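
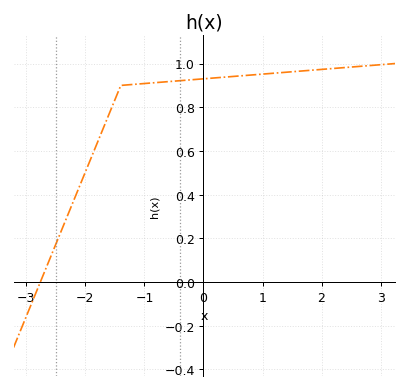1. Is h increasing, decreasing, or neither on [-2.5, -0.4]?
increasing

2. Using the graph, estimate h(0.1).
0.932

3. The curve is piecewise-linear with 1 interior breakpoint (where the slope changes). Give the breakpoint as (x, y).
(-1.4, 0.9)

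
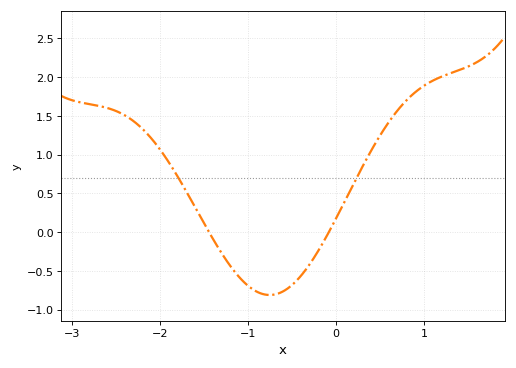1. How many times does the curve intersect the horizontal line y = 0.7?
2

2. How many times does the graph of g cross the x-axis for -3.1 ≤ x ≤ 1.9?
2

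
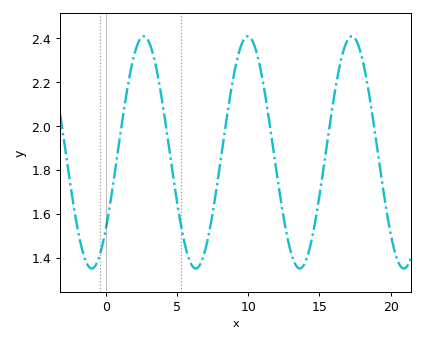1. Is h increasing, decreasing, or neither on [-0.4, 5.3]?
neither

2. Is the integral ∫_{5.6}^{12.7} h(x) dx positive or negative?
positive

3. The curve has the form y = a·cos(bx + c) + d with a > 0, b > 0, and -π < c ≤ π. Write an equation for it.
y = 0.53cos(0.86x - 2.3) + 1.88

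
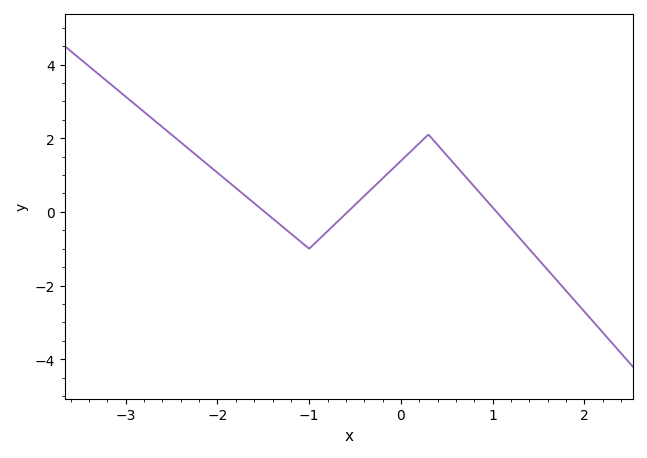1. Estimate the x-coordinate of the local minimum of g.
-0.999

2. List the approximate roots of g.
-1.48, -0.581, 1.04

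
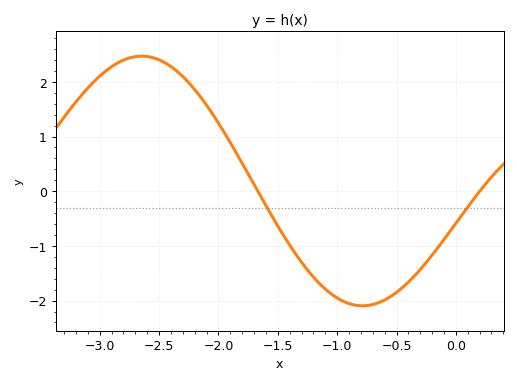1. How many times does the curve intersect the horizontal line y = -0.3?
2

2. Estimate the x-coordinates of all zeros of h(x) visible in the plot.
-1.7, 0.2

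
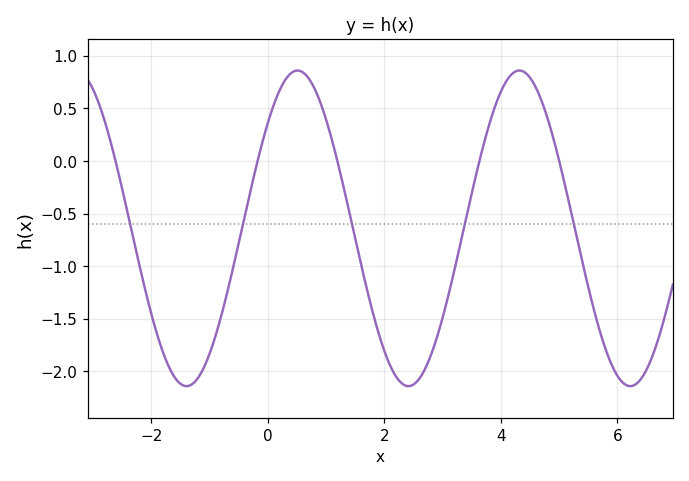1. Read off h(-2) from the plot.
-1.45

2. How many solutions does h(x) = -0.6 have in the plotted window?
5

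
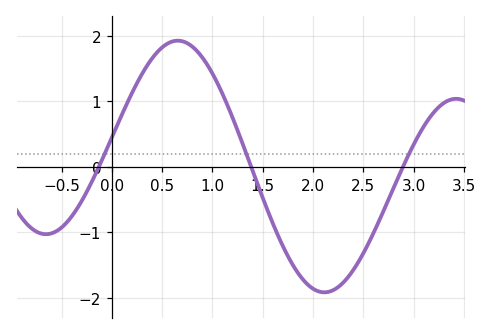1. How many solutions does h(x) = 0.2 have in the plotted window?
3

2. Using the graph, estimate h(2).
-1.9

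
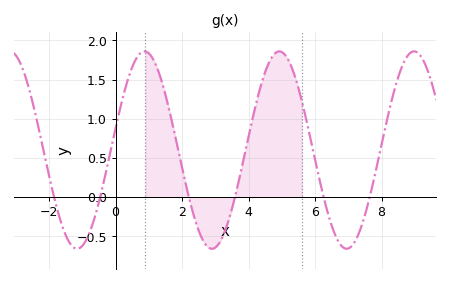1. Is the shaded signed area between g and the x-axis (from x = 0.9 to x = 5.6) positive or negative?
positive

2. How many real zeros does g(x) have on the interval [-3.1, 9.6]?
6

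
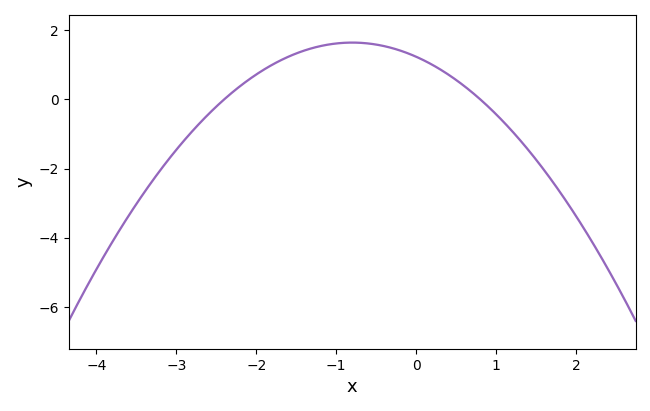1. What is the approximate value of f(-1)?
1.61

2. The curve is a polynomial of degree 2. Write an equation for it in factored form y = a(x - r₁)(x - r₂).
y = -0.64(x + 2.4)(x - 0.8)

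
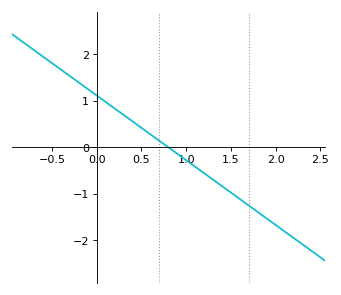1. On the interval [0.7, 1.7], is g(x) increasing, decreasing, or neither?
decreasing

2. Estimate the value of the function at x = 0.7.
0.139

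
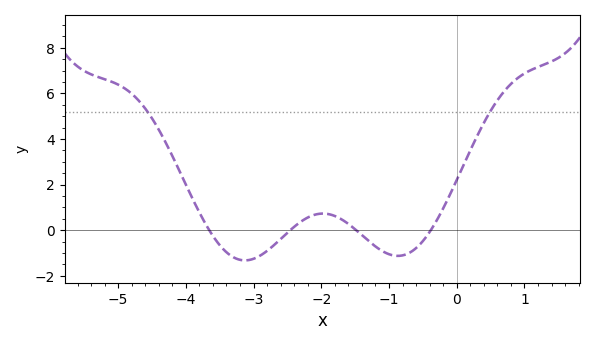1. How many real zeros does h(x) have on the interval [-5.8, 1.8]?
4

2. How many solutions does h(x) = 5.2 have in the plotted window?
2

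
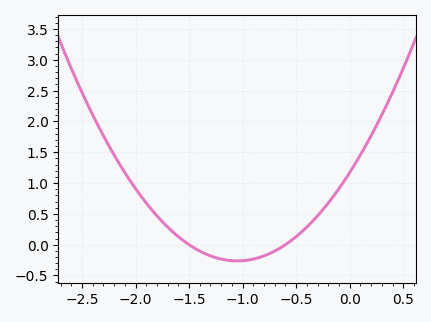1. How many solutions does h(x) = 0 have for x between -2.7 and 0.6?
2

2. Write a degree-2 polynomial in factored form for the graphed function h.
y = 1.3(x + 1.5)(x + 0.6)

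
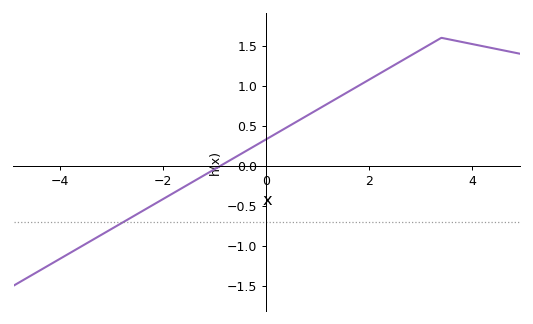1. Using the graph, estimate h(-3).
-0.8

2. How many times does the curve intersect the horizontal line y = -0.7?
1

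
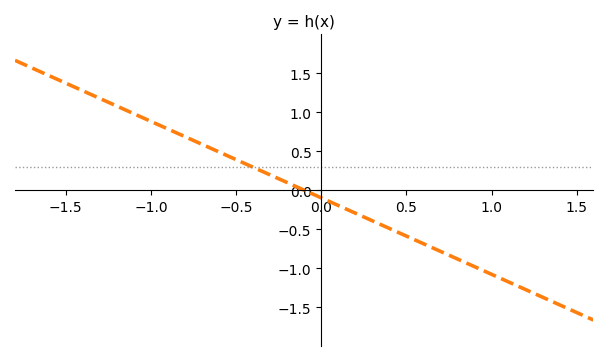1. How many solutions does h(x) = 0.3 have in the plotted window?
1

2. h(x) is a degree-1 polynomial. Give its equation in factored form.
y = -0.98(x + 0.1)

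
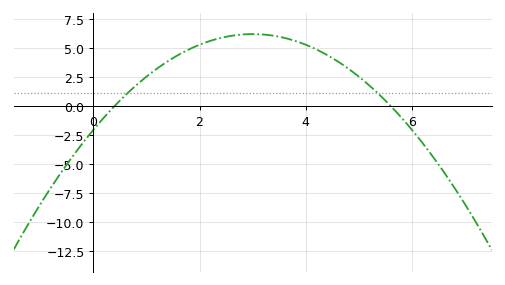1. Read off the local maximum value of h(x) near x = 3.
6.22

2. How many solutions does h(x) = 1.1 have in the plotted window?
2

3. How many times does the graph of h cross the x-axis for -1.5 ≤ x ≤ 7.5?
2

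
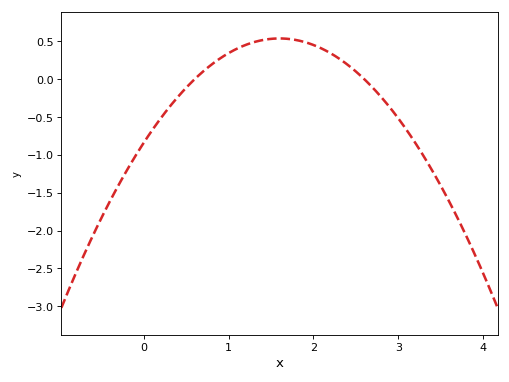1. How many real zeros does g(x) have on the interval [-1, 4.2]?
2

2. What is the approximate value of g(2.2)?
0.35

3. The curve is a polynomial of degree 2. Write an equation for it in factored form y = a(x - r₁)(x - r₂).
y = -0.54(x - 0.6)(x - 2.6)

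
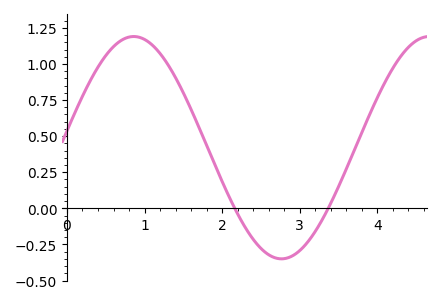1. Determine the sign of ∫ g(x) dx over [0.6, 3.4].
positive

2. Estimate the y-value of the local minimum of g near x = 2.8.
-0.34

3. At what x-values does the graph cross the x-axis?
2.2, 3.4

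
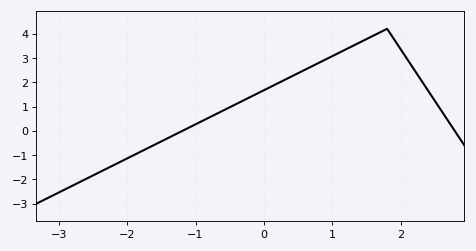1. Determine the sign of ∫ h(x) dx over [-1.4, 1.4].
positive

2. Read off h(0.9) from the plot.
2.9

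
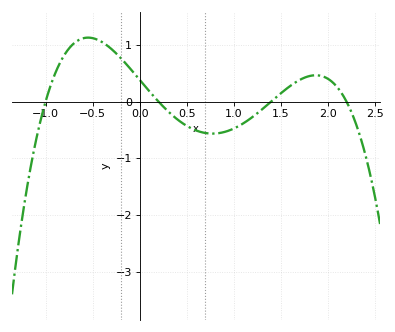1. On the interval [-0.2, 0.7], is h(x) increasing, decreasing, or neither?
decreasing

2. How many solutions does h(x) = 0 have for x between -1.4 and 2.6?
4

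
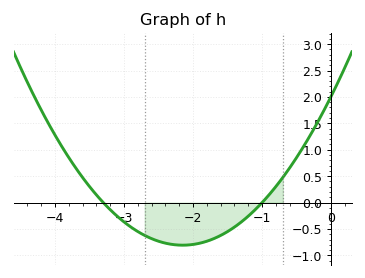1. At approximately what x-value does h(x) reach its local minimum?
-2.15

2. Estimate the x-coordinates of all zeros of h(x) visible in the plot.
-3.3, -1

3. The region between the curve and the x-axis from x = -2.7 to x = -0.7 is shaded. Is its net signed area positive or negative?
negative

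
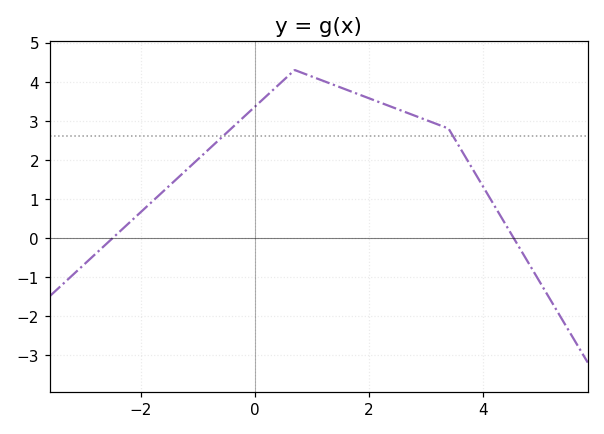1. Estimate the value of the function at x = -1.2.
1.74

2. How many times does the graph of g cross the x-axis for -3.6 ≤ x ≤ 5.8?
2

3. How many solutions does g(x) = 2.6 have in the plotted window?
2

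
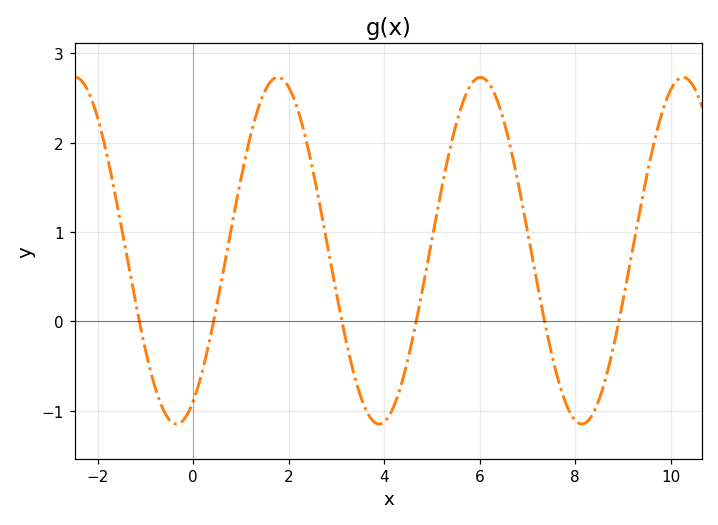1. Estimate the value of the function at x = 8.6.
-0.7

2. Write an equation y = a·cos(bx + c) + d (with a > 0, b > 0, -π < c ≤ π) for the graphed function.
y = 1.94cos(1.5x - 2.6) + 0.79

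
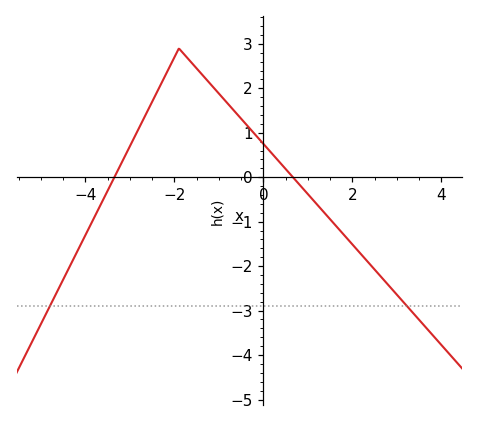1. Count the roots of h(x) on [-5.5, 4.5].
2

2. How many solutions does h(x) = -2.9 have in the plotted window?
2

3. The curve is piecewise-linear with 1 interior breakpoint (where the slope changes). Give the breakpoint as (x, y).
(-1.9, 2.9)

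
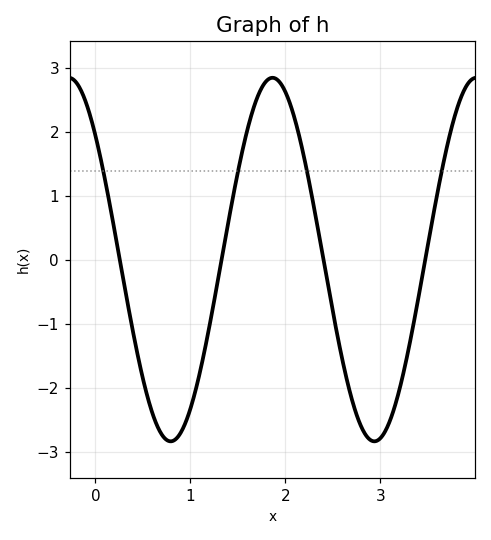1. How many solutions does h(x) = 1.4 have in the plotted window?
4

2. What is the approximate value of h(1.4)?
0.6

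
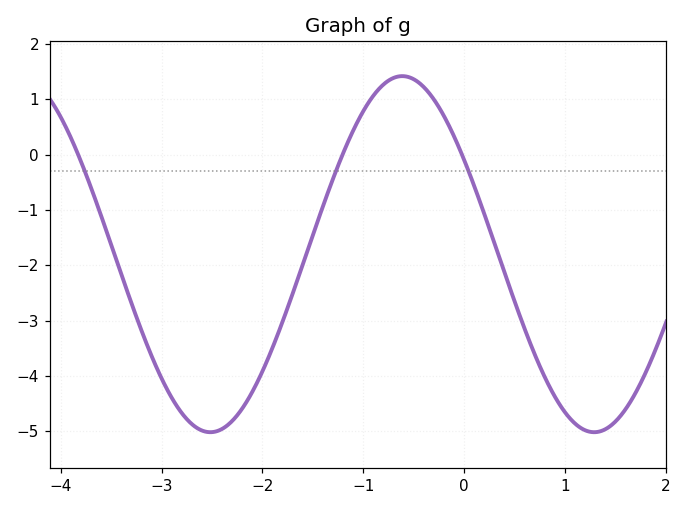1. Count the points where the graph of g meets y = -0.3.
3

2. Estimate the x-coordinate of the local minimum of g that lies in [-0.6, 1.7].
1.29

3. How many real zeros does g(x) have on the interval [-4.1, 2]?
3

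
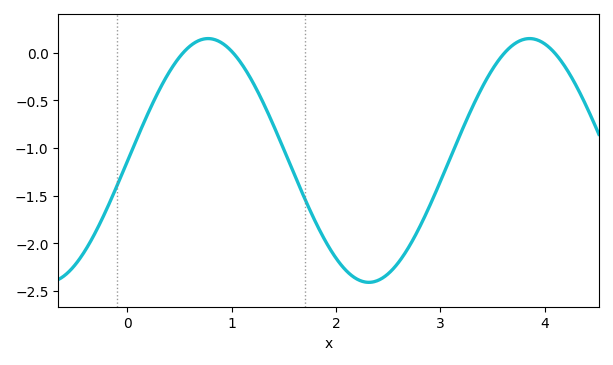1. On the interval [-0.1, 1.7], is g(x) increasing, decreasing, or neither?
neither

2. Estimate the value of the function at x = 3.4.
-0.364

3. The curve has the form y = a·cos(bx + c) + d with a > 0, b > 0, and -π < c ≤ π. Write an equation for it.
y = 1.28cos(2.04x - 1.58) - 1.13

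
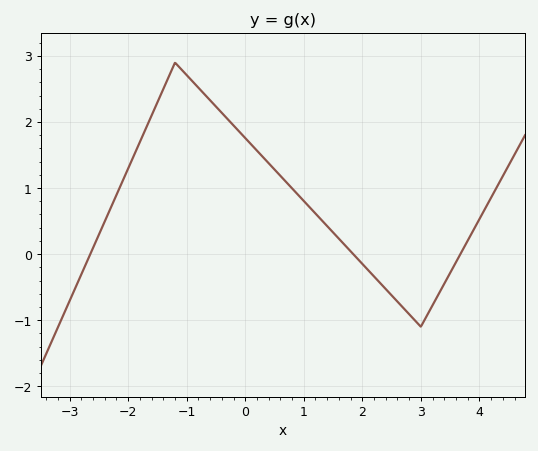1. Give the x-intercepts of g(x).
-2.65, 1.85, 3.68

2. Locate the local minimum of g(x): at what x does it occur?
3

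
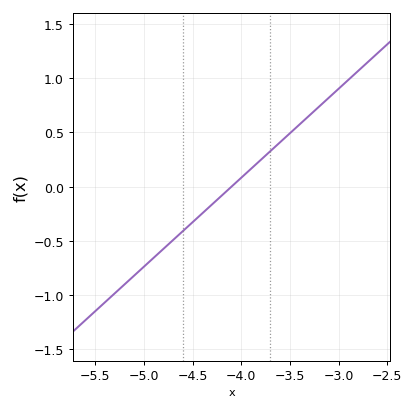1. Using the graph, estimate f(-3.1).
0.8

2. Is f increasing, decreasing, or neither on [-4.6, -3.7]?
increasing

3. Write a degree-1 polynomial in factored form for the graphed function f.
y = 0.82(x + 4.1)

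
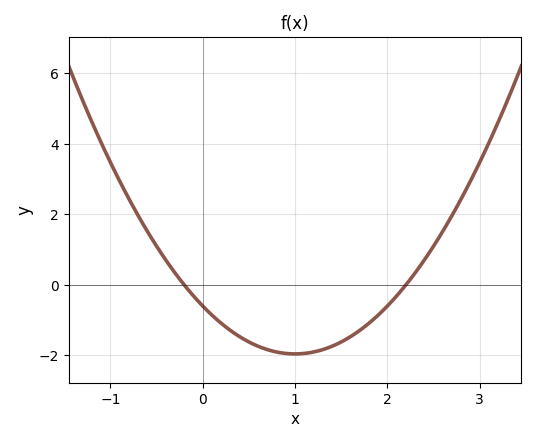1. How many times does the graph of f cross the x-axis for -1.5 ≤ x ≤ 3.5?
2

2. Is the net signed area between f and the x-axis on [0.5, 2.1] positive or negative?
negative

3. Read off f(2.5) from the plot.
1.1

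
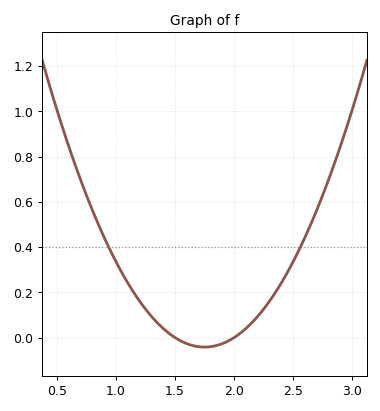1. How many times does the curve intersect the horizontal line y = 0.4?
2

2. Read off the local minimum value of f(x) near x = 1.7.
-0.04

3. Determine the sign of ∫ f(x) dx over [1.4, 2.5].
positive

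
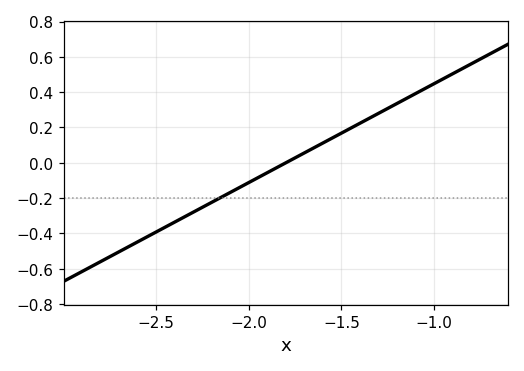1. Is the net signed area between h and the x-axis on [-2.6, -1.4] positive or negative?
negative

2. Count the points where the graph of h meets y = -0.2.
1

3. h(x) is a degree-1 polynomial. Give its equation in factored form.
y = 0.56(x + 1.8)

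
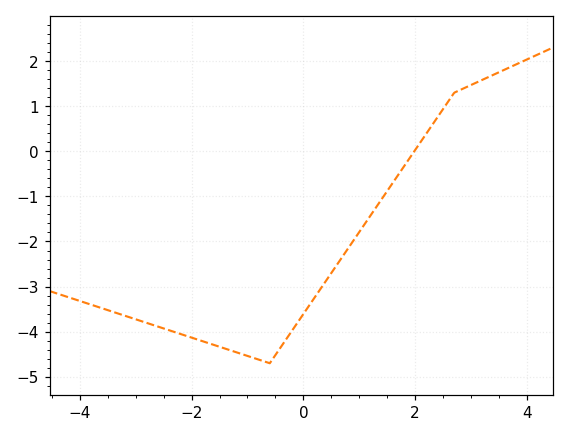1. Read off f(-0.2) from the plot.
-3.97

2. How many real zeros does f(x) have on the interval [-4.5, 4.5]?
1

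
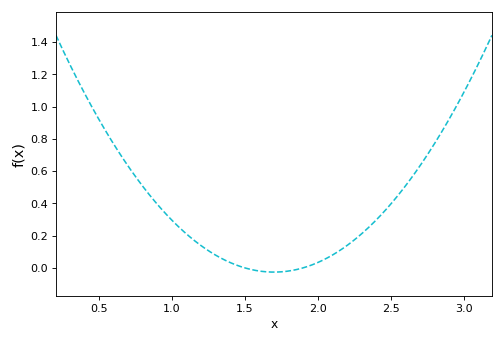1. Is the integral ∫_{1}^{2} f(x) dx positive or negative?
positive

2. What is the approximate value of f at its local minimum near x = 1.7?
-0.026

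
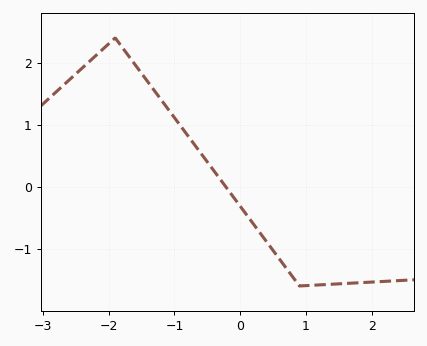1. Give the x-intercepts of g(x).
-0.2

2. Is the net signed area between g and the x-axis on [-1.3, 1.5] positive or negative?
negative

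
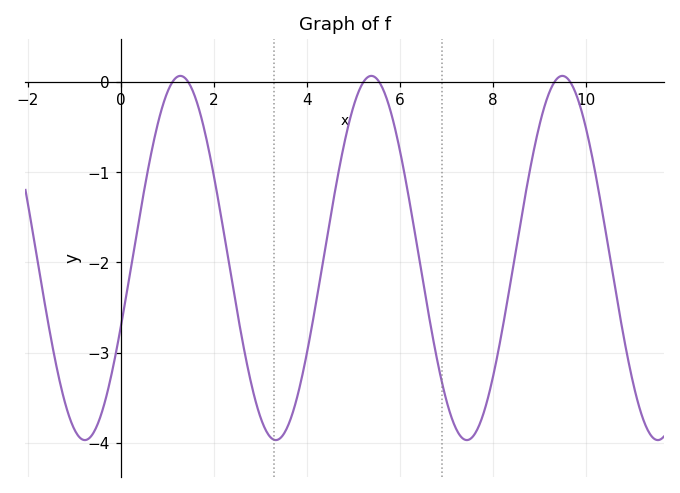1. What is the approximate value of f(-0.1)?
-3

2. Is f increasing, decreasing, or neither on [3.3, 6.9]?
neither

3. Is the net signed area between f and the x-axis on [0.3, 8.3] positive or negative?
negative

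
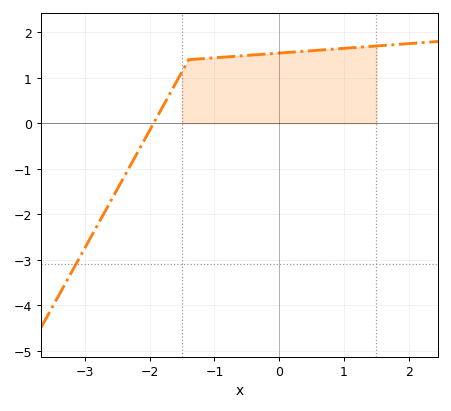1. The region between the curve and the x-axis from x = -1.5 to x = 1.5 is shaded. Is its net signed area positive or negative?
positive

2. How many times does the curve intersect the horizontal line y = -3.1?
1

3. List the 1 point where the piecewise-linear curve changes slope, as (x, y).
(-1.4, 1.4)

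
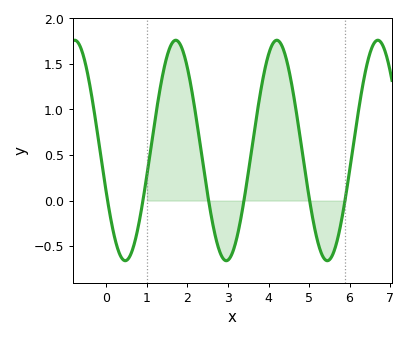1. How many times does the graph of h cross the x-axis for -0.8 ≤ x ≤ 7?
6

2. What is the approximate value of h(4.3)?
1.75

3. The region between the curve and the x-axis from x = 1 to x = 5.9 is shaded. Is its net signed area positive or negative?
positive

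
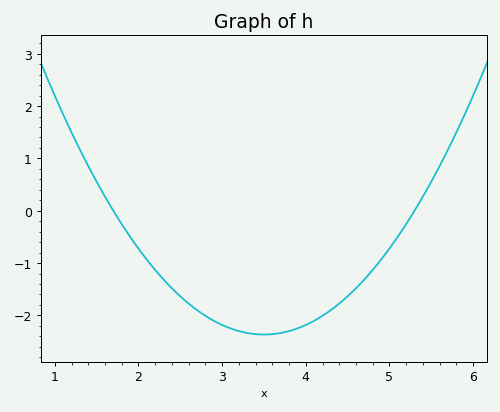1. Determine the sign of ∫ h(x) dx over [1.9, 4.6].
negative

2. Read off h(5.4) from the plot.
0.3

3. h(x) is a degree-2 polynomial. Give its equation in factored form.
y = 0.73(x - 1.7)(x - 5.3)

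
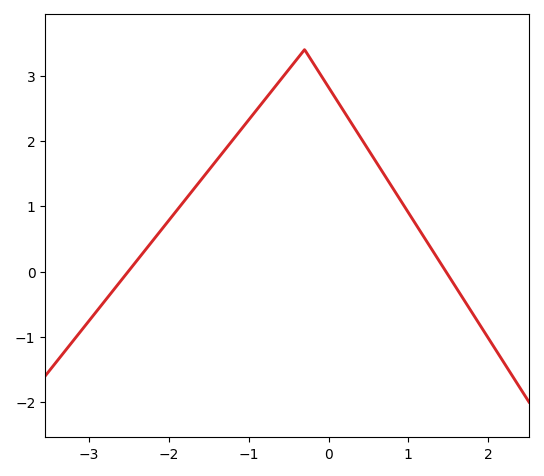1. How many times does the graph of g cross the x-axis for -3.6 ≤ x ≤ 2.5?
2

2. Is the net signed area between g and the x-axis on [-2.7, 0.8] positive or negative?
positive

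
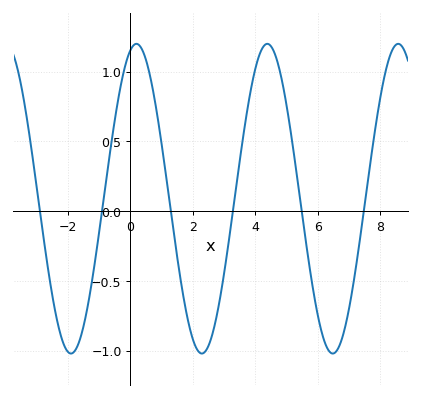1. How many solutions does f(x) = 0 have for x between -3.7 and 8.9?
6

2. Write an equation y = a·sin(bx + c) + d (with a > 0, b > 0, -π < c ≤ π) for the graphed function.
y = 1.11sin(1.5x + 1.3) + 0.09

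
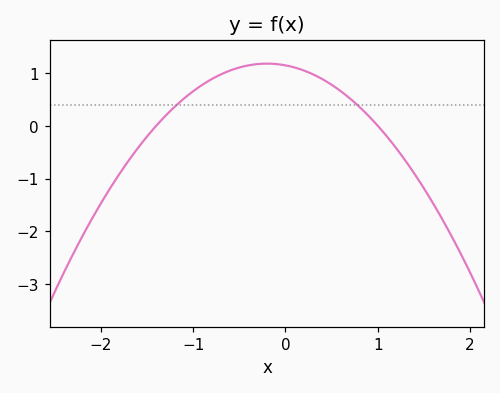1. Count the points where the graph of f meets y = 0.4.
2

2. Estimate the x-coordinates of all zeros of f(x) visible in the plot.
-1.4, 1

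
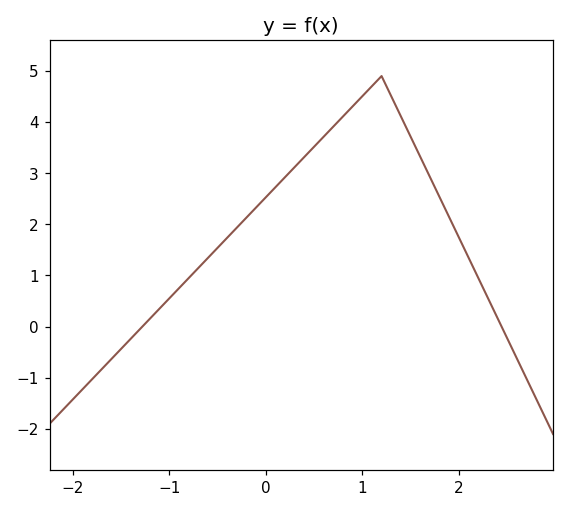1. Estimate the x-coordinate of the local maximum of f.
1.2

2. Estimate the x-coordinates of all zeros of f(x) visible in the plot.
-1.3, 2.4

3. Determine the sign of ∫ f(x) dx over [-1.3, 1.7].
positive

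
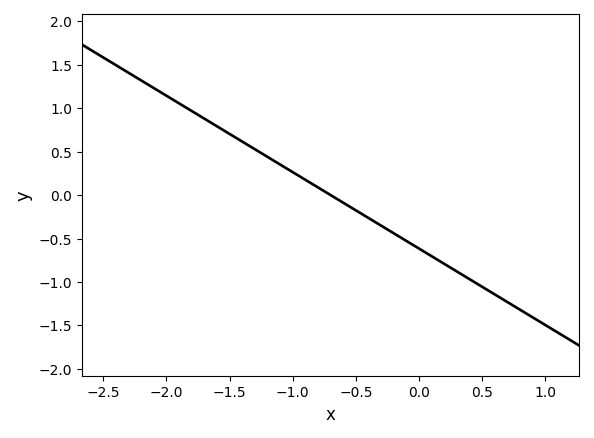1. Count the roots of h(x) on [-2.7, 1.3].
1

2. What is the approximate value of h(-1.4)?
0.6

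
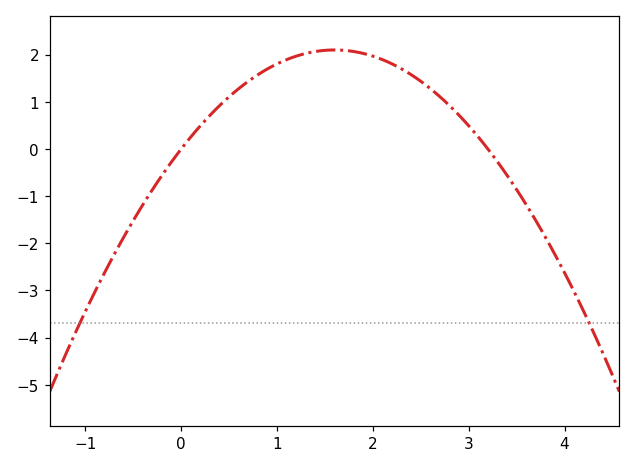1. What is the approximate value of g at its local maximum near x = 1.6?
2.1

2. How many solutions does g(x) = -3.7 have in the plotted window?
2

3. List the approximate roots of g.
0, 3.2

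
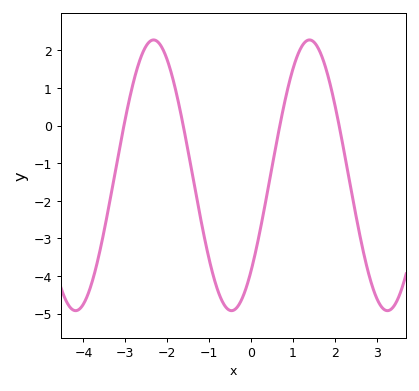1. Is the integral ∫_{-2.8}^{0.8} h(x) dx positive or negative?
negative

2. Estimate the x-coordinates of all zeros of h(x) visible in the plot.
-3, -1.6, 0.6, 2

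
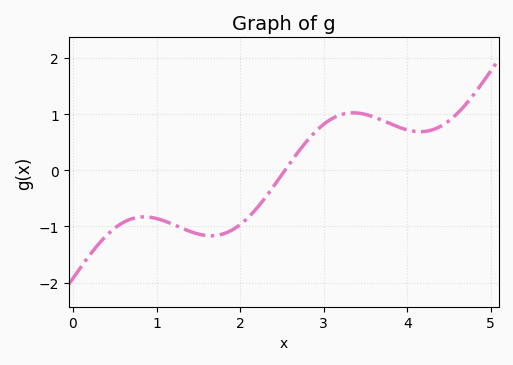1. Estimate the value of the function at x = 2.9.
0.7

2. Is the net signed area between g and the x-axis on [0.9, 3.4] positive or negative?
negative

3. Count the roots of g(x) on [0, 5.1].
1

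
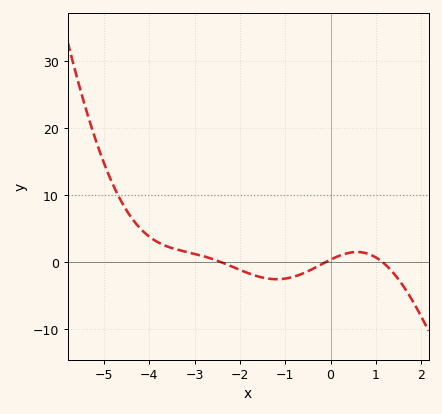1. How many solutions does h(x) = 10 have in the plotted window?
1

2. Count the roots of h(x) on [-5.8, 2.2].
3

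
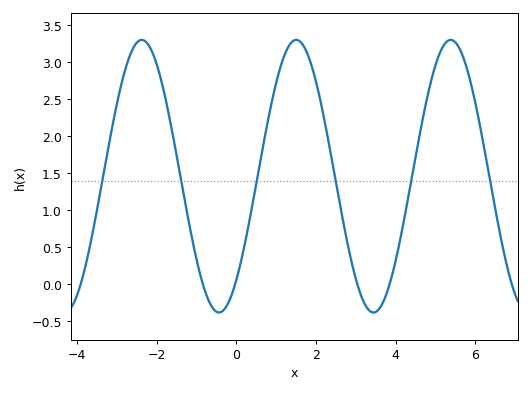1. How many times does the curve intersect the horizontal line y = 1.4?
6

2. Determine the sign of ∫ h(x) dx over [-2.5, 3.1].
positive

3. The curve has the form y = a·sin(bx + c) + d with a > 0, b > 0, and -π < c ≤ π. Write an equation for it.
y = 1.84sin(1.6x - 0.86) + 1.46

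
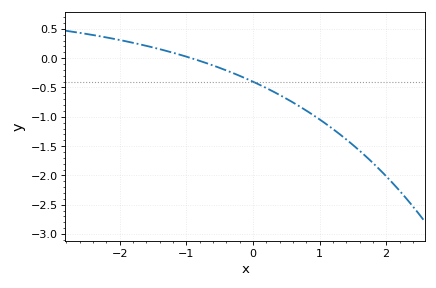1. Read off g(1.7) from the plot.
-1.7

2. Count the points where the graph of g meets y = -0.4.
1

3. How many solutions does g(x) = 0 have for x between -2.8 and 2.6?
1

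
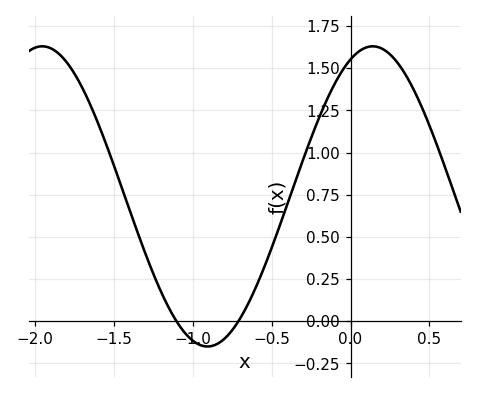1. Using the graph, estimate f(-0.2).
1.2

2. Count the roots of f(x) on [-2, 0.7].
2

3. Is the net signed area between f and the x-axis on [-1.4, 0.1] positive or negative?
positive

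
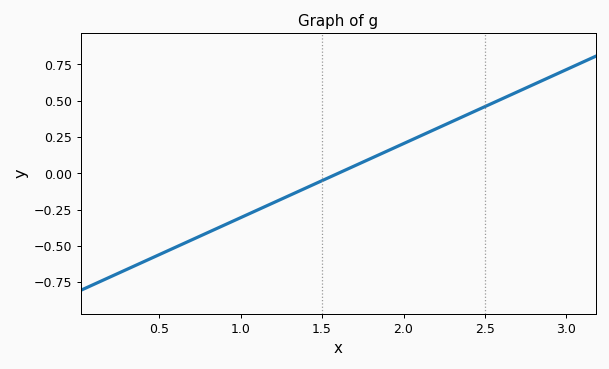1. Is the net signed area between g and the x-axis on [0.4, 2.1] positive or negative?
negative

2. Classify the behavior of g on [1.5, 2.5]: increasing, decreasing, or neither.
increasing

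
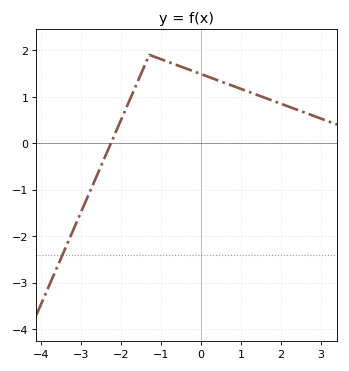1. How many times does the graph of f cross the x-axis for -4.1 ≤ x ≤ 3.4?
1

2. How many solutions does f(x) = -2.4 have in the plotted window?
1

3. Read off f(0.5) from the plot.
1.3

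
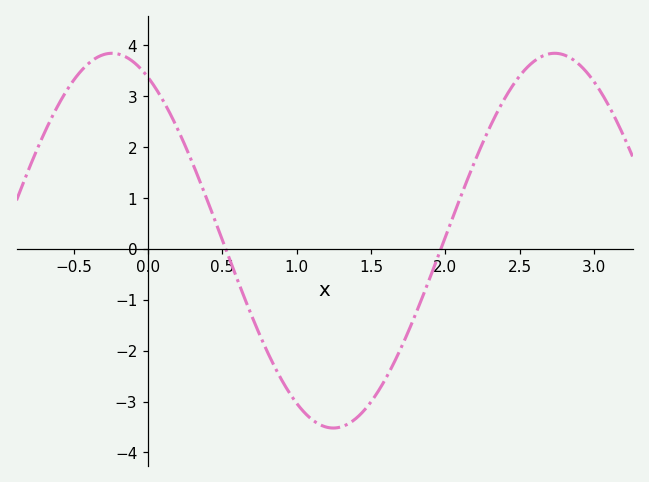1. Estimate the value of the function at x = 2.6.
3.7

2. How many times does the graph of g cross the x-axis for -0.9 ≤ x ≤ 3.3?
2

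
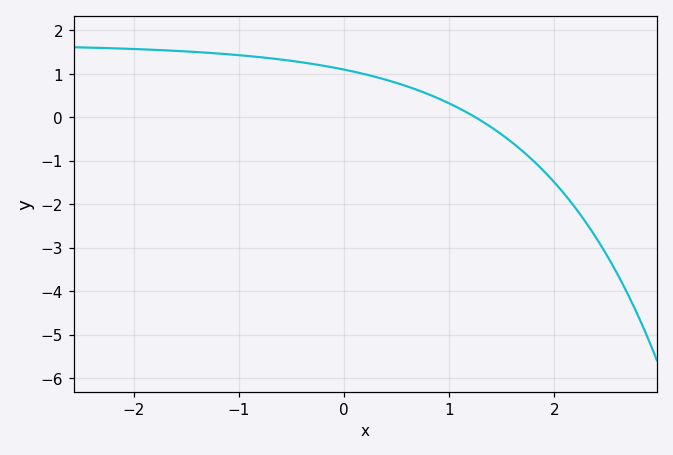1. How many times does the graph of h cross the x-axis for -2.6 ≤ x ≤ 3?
1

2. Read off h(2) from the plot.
-1.49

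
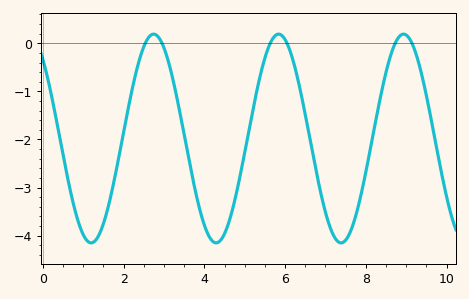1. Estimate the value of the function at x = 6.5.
-1.5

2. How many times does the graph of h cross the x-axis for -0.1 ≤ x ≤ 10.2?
6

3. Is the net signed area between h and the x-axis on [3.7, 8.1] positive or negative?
negative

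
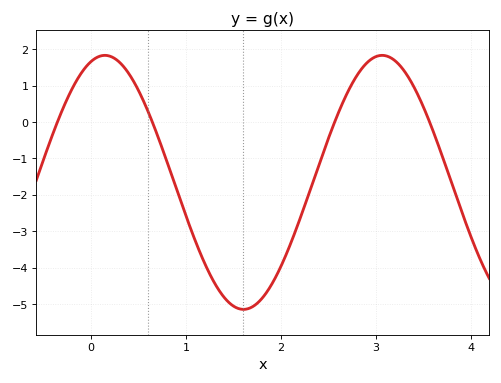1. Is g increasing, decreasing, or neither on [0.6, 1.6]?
decreasing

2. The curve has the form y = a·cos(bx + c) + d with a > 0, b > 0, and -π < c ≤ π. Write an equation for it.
y = 3.49cos(2.1x - 0.31) - 1.66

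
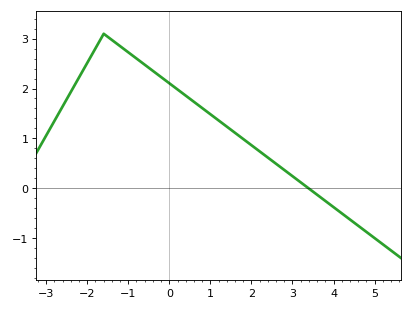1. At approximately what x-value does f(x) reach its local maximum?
-1.6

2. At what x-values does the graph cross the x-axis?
3.39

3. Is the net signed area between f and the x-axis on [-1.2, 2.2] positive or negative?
positive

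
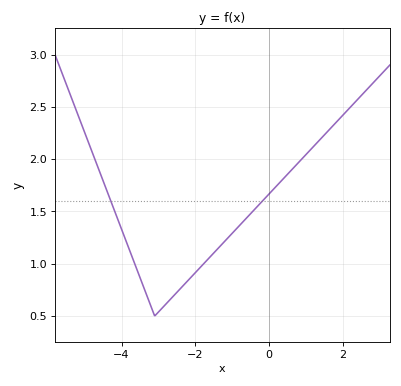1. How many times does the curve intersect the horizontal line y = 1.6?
2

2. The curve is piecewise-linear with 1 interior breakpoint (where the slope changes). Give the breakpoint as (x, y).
(-3.1, 0.5)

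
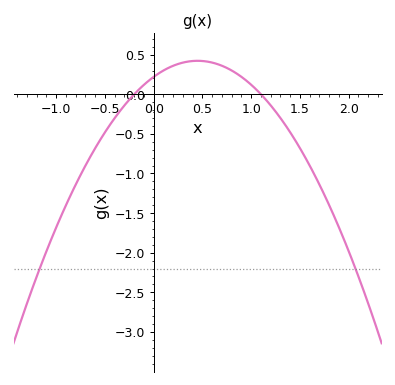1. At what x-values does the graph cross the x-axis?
-0.2, 1.1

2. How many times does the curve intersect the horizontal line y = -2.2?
2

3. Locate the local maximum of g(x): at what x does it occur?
0.4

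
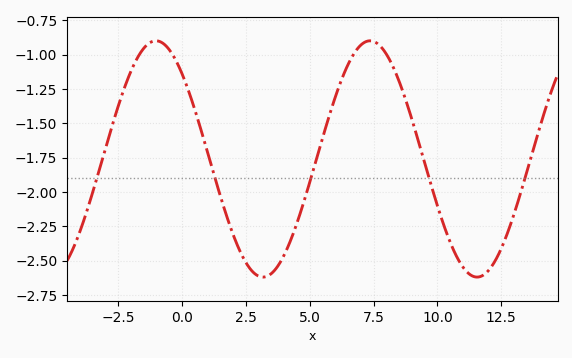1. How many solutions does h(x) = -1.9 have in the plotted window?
5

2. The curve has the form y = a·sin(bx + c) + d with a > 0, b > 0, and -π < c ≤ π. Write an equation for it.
y = 0.86sin(0.75x + 2.3) - 1.76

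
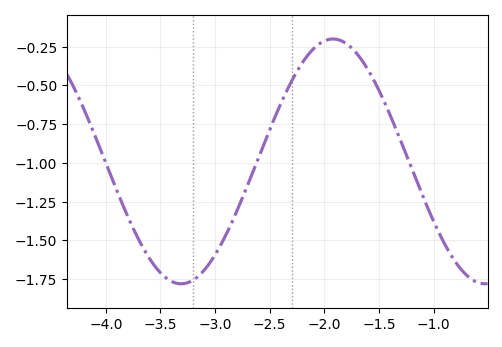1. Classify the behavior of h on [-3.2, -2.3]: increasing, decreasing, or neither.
increasing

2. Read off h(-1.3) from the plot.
-0.859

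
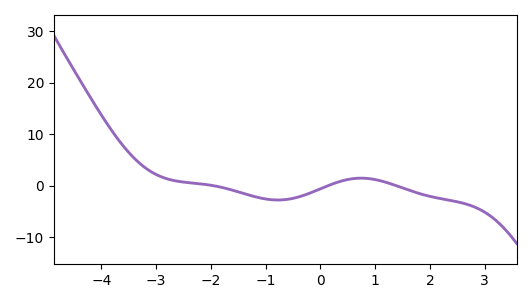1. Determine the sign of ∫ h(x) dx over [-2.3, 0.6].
negative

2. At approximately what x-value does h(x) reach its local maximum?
0.8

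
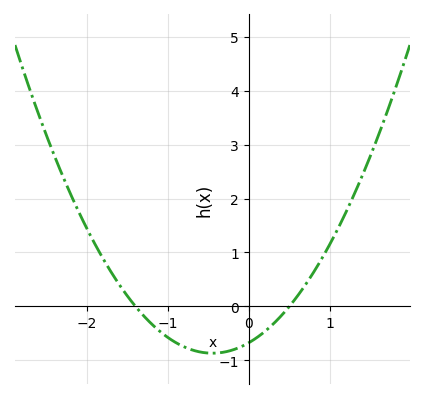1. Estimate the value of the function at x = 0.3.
-0.326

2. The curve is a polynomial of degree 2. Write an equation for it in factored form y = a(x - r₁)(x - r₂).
y = 0.96(x + 1.4)(x - 0.5)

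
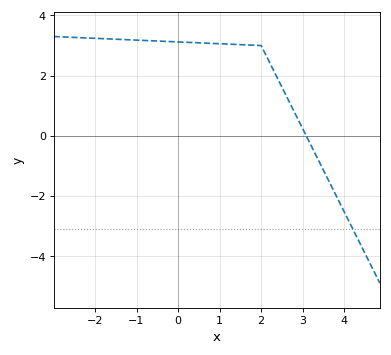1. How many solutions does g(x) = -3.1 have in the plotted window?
1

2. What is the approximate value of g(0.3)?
3.2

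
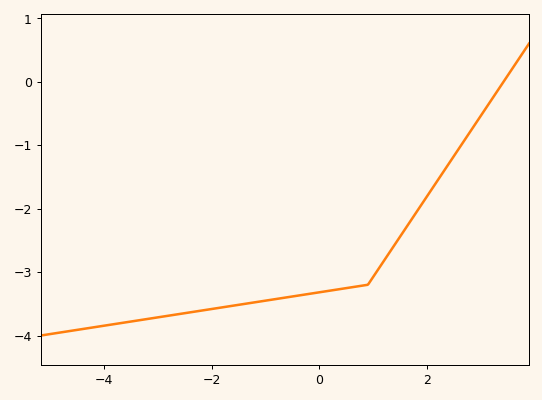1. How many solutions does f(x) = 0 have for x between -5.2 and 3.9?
1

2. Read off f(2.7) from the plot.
-0.913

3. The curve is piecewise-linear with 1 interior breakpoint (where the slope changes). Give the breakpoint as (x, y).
(0.9, -3.2)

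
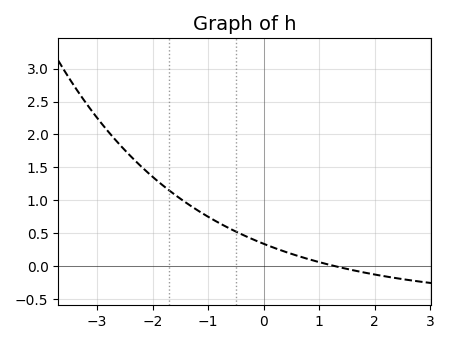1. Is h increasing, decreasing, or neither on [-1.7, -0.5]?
decreasing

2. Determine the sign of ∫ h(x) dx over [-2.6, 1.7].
positive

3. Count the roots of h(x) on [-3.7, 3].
1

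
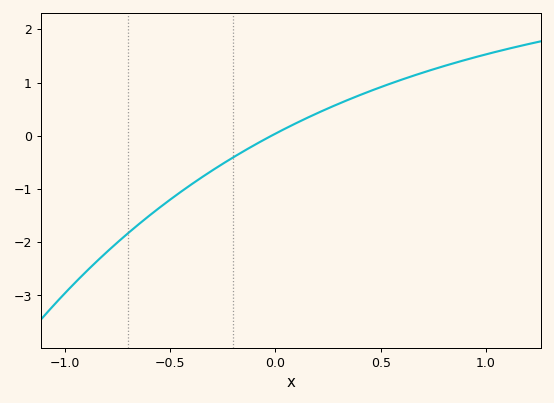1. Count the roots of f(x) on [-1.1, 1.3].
1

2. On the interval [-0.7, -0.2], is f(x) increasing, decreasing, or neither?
increasing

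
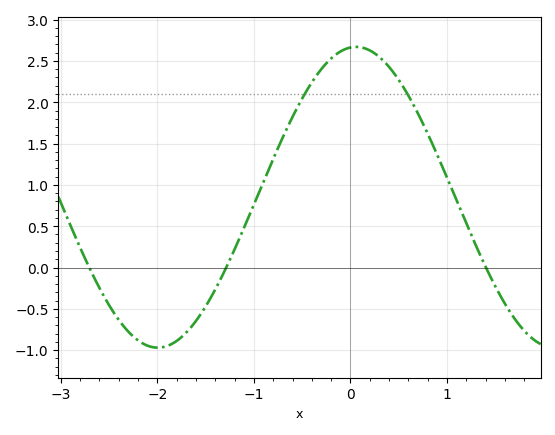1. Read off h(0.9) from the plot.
1.36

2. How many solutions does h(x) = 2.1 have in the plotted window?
2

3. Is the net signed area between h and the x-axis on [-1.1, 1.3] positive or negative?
positive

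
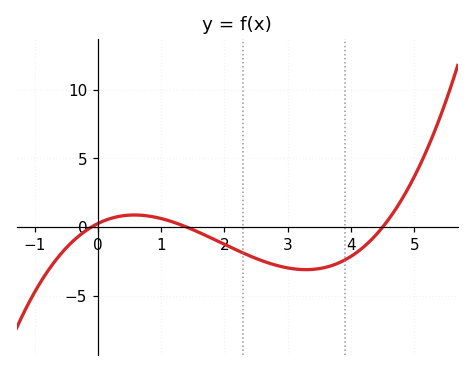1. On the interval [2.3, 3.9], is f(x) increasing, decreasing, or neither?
neither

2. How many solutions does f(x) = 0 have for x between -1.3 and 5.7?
3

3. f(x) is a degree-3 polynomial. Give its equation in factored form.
y = 0.4(x + 0.1)(x - 1.4)(x - 4.5)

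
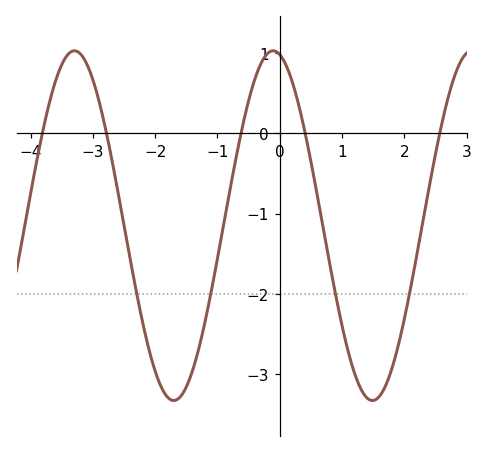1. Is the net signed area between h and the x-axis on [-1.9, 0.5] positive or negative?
negative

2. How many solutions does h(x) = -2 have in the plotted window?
4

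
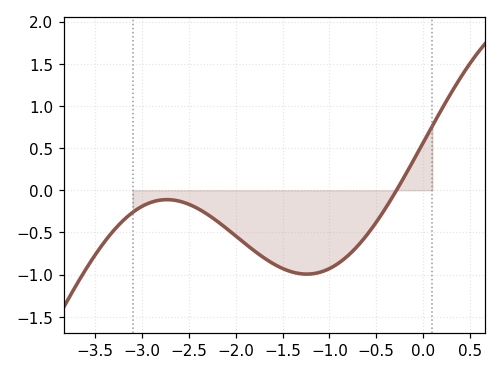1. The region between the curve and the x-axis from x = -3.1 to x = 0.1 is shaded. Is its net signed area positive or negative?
negative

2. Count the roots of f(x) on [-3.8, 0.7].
1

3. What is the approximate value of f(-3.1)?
-0.25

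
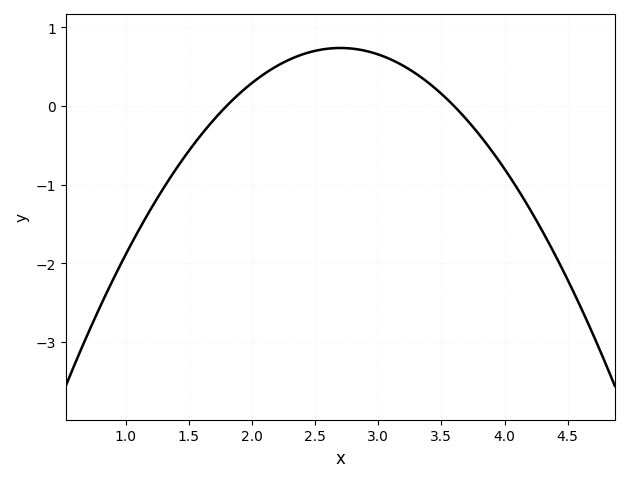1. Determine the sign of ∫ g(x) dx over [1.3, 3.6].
positive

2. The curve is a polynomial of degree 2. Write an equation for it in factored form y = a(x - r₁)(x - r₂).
y = -0.91(x - 1.8)(x - 3.6)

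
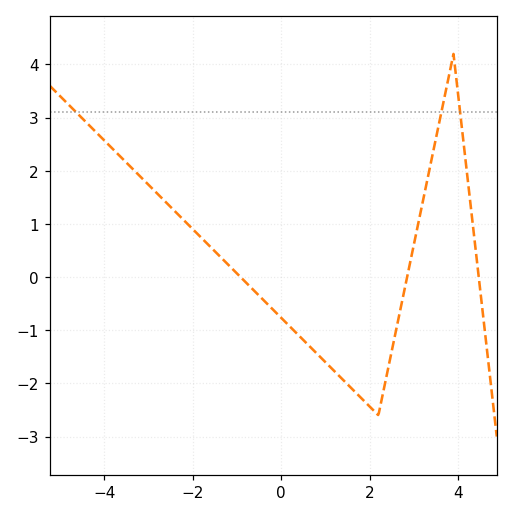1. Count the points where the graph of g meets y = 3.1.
3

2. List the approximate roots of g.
-1, 2.8, 4.4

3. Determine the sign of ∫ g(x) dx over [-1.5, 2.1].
negative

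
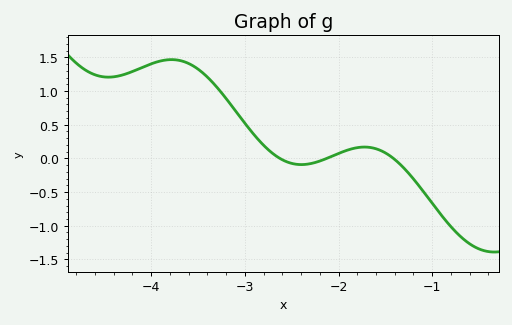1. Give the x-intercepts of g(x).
-2.63, -2.13, -1.41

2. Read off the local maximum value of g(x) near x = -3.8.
1.47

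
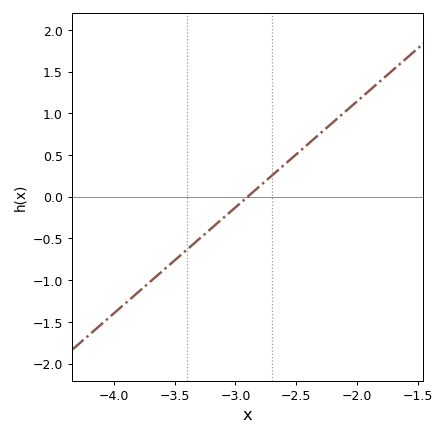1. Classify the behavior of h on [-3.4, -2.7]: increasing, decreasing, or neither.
increasing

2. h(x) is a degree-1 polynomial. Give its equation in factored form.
y = 1.27(x + 2.9)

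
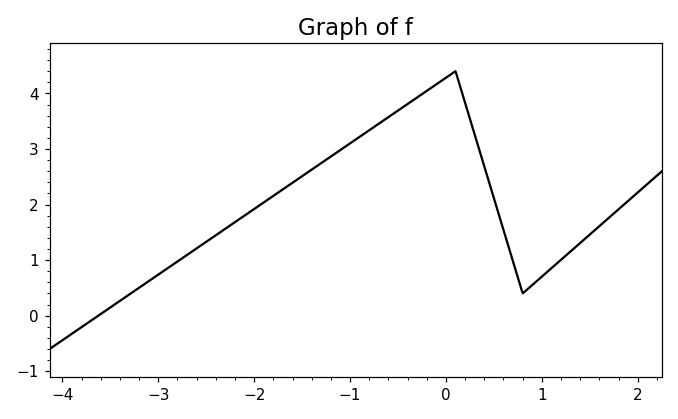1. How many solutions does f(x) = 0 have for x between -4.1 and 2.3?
1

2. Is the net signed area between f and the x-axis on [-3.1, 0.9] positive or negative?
positive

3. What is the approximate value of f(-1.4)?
2.6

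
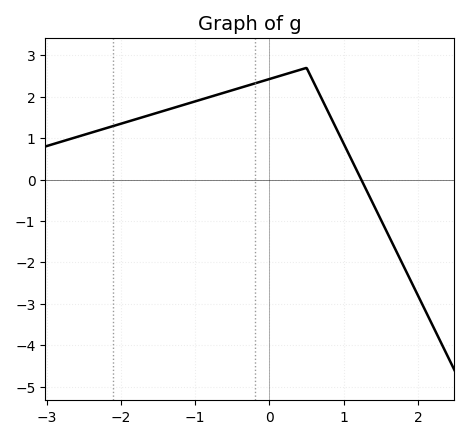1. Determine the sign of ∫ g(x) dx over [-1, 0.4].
positive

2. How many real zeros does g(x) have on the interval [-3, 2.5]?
1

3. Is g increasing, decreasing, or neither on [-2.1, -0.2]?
increasing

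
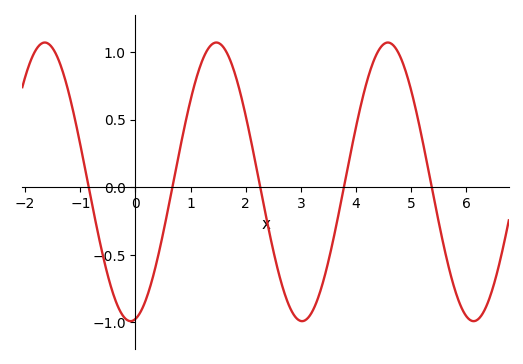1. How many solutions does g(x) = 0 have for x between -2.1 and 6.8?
5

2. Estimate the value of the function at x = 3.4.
-0.7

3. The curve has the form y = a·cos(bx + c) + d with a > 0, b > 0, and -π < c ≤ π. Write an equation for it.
y = 1.03cos(2x - 3) + 0.04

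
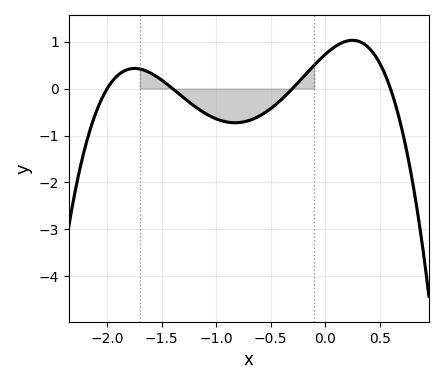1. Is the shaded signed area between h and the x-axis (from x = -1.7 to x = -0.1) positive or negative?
negative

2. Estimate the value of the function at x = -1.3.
-0.192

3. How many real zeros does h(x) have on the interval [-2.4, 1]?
4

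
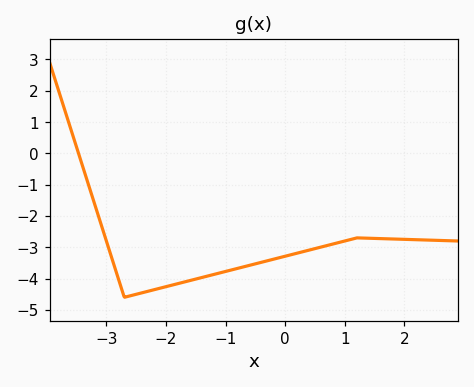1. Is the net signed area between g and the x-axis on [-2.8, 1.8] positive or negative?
negative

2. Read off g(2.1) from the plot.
-2.75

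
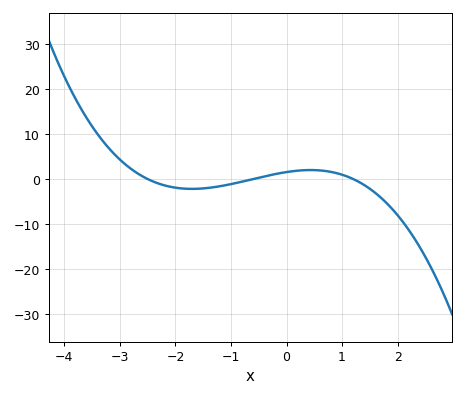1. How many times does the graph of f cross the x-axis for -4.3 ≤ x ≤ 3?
3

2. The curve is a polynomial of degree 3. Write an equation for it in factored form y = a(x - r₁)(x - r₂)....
y = -0.86(x + 2.5)(x + 0.6)(x - 1.2)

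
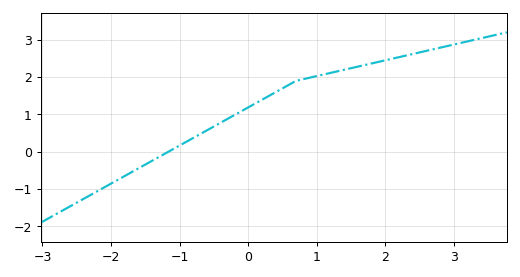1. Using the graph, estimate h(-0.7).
0.5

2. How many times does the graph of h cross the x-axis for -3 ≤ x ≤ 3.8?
1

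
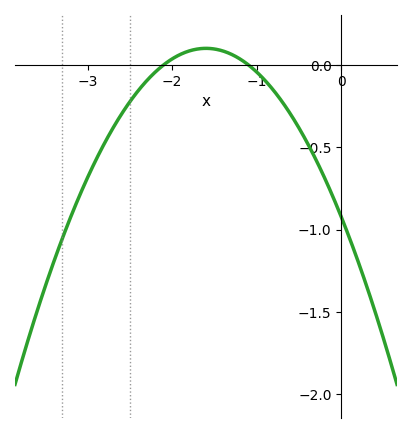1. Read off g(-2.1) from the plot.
0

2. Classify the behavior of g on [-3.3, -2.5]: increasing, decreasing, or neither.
increasing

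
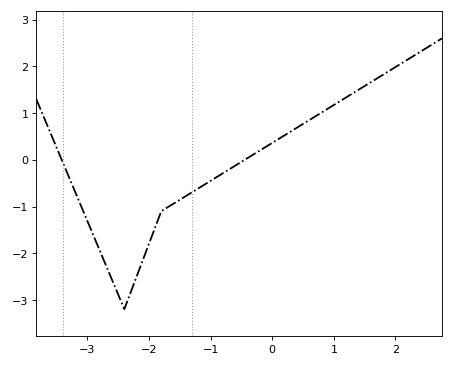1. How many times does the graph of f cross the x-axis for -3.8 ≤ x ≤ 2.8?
2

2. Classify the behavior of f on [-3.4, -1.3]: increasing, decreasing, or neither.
neither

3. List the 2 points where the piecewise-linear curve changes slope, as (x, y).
(-2.4, -3.2); (-1.8, -1.1)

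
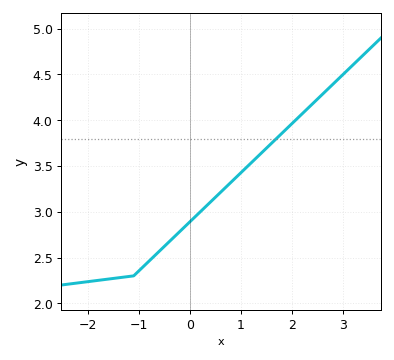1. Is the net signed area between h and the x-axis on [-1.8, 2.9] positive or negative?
positive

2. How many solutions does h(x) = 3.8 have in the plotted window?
1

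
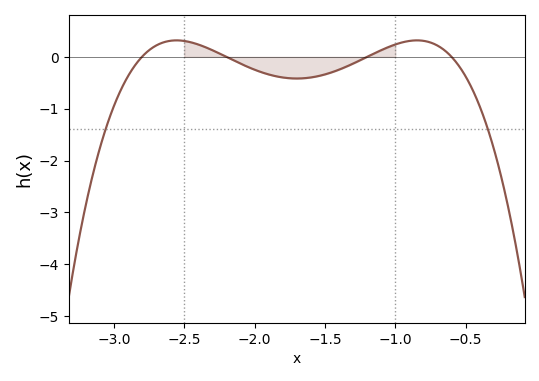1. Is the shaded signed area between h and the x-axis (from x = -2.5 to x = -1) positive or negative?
negative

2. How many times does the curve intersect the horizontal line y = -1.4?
2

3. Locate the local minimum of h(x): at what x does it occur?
-1.7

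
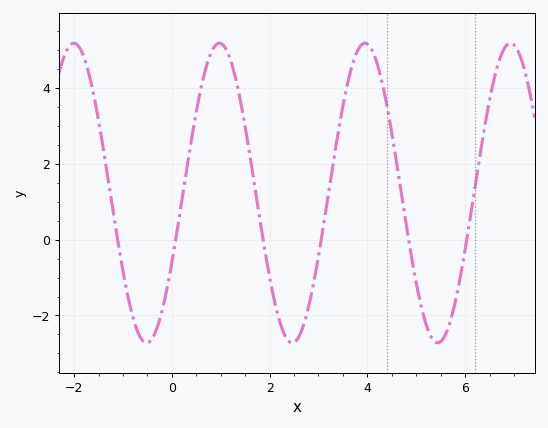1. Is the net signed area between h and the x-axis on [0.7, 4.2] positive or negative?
positive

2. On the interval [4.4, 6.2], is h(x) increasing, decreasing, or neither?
neither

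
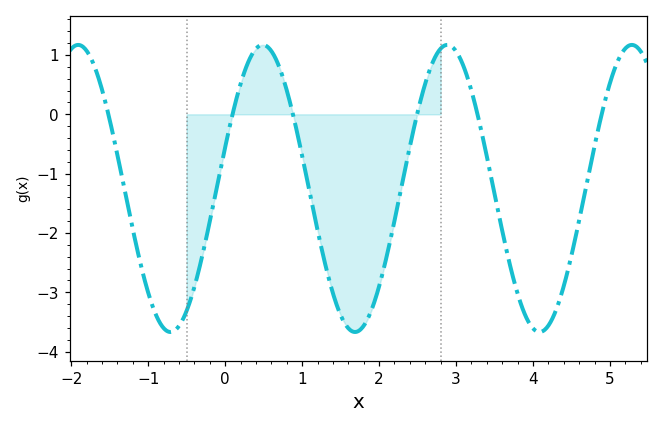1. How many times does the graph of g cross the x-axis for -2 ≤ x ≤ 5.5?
6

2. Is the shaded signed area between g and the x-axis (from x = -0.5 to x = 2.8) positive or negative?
negative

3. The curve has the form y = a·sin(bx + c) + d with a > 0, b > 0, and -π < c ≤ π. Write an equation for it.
y = 2.42sin(2.6x + 0.29) - 1.25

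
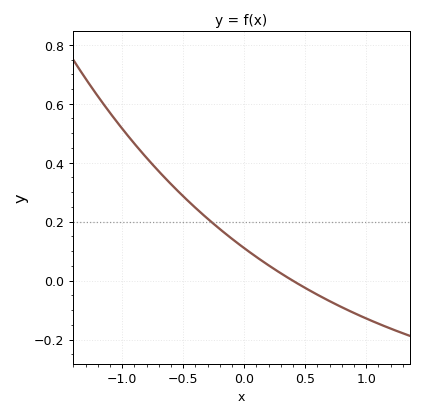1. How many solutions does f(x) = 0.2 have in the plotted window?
1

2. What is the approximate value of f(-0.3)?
0.21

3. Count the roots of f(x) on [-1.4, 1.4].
1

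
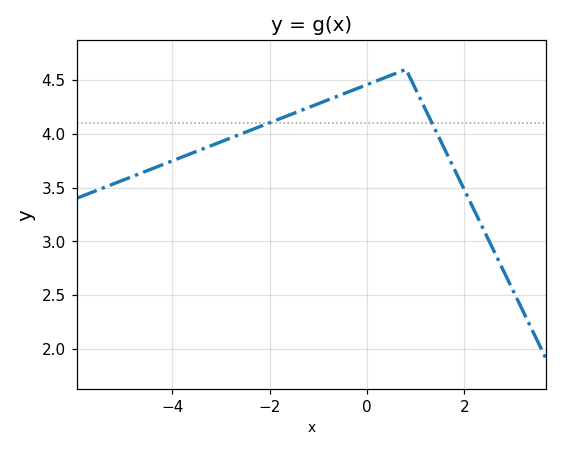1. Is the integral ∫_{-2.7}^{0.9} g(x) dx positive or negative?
positive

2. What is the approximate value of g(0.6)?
4.55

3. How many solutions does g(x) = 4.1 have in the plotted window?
2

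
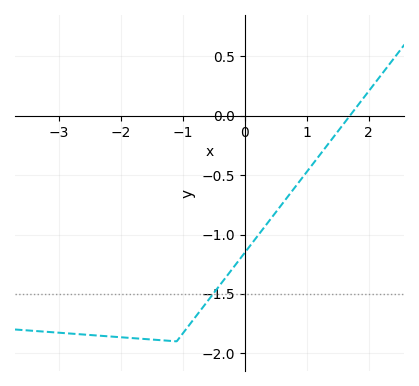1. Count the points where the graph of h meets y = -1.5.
1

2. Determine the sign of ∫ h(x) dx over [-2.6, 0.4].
negative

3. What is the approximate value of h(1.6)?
-0.067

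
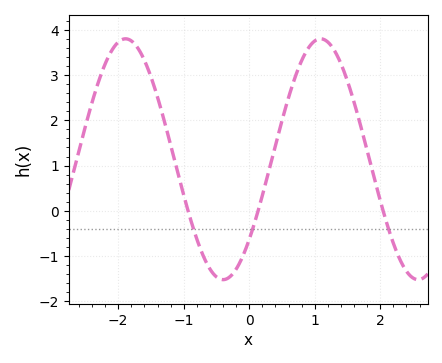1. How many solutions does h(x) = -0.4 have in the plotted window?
3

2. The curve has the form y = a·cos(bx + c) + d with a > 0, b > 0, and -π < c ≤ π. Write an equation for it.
y = 2.66cos(2.1x - 2.3) + 1.14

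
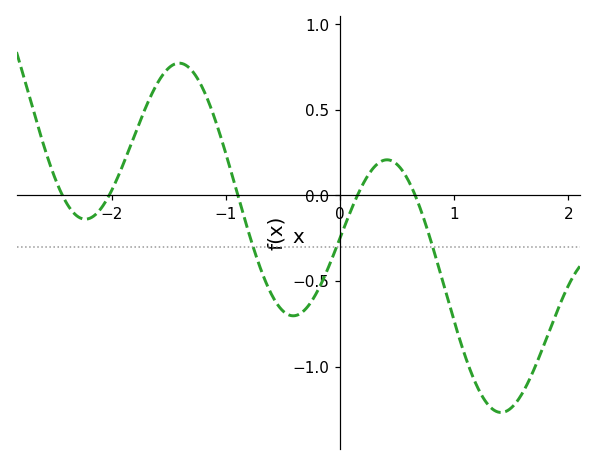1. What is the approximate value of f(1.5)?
-1.25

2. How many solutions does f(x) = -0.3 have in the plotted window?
3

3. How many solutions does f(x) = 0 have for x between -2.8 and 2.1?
5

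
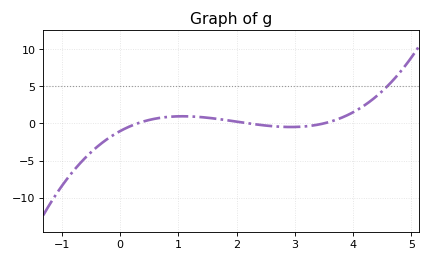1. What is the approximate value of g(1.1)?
1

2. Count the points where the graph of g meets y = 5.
1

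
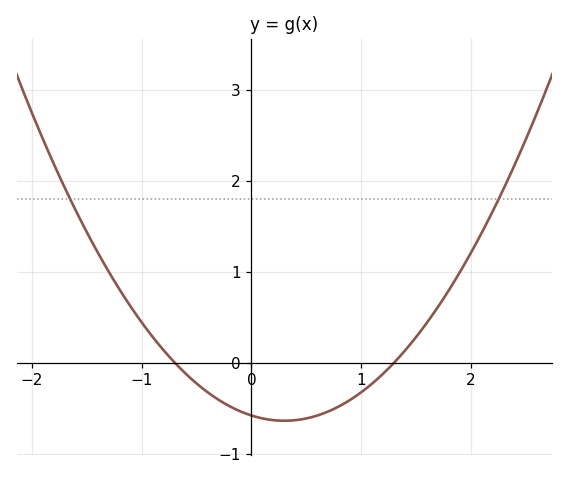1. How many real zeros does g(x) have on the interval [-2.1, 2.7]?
2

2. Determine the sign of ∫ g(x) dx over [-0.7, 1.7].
negative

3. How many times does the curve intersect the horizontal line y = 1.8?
2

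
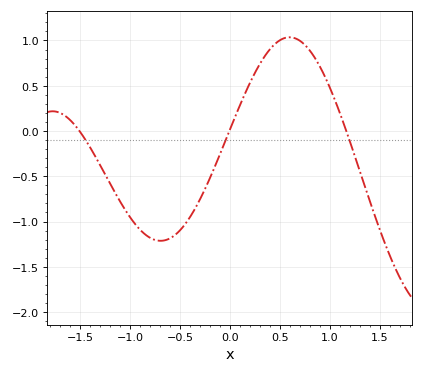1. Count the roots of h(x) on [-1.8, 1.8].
3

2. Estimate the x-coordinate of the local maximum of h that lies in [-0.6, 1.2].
0.6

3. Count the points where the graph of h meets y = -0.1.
3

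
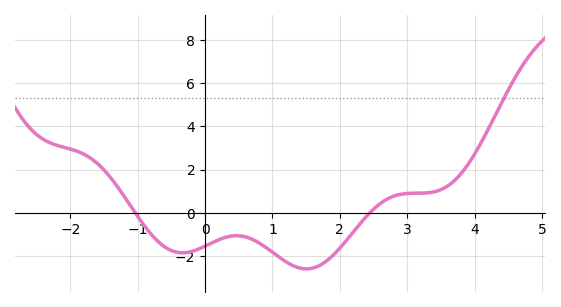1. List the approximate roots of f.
-1, 2.4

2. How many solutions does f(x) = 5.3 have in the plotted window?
1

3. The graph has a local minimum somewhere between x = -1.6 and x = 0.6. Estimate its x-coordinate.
-0.4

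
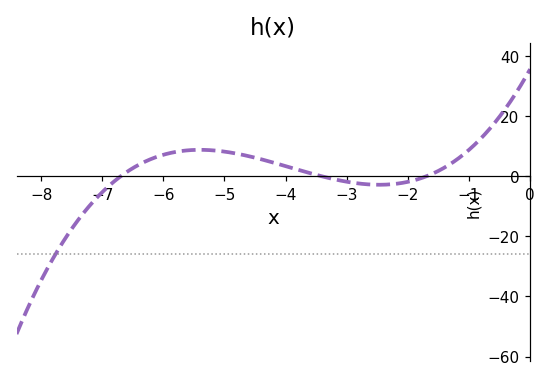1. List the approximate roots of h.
-6.7, -3.4, -1.7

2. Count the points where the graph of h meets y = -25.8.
1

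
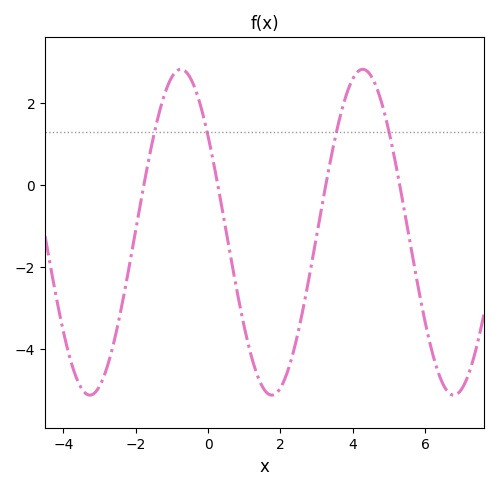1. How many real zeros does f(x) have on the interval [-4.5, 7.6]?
4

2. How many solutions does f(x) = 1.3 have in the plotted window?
4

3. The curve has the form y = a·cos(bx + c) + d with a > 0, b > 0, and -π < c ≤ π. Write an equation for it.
y = 3.97cos(1.25x + 0.942) - 1.15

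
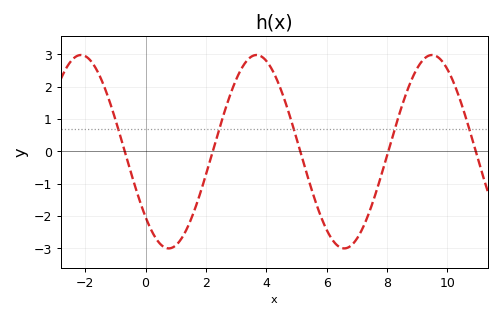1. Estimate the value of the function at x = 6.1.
-2.6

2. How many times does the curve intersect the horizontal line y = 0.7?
5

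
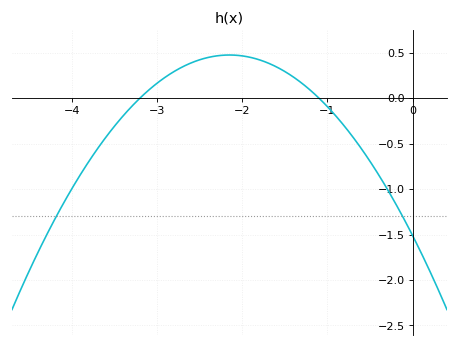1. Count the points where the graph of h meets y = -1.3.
2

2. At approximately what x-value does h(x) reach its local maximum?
-2.15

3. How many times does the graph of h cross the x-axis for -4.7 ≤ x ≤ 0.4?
2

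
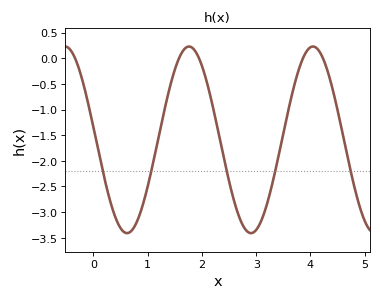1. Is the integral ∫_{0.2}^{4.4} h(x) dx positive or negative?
negative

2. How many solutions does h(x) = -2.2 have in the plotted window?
5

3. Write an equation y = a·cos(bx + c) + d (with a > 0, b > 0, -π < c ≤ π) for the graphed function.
y = 1.82cos(2.8x + 1.4) - 1.59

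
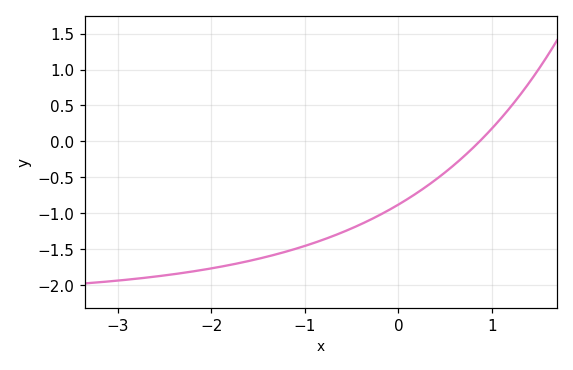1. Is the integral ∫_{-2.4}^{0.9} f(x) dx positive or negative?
negative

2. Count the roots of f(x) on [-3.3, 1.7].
1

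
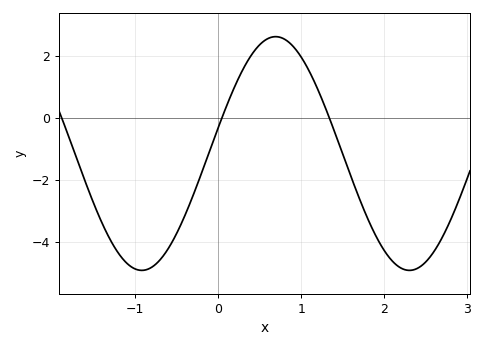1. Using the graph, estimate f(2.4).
-4.8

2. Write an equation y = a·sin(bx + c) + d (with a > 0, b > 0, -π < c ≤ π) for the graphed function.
y = 3.77sin(1.9x + 0.22) - 1.16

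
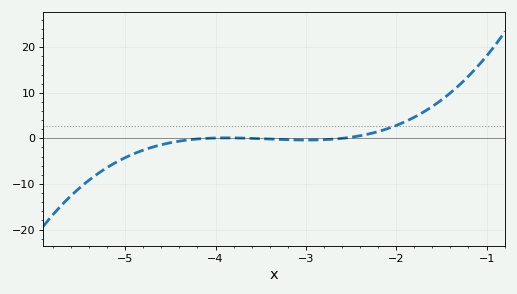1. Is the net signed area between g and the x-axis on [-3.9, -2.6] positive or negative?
negative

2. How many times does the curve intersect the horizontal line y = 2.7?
1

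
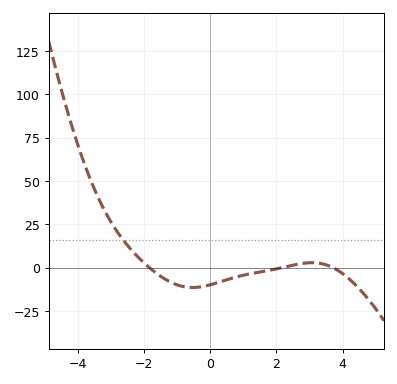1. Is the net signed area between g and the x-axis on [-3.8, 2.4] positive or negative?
positive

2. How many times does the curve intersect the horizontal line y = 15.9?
1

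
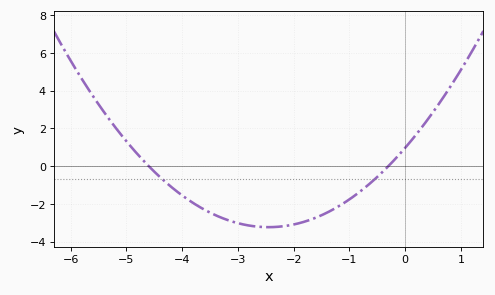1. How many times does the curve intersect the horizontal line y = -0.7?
2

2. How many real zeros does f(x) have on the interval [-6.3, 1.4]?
2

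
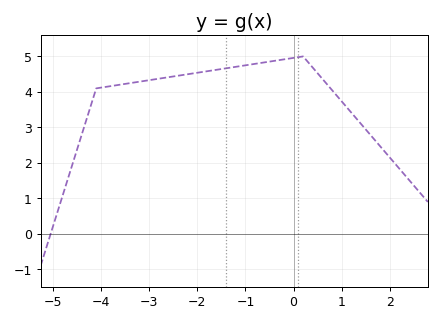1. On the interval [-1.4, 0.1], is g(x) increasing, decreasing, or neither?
increasing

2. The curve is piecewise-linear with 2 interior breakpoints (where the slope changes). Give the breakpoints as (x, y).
(-4.1, 4.1); (0.2, 5)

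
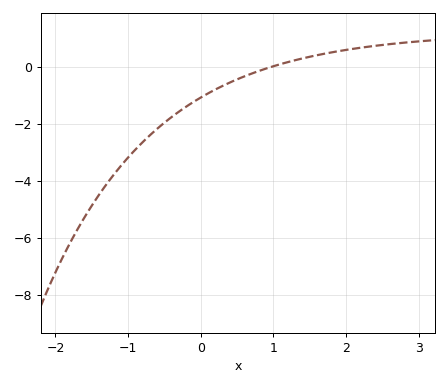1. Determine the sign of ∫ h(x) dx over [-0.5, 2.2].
negative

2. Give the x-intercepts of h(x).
1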